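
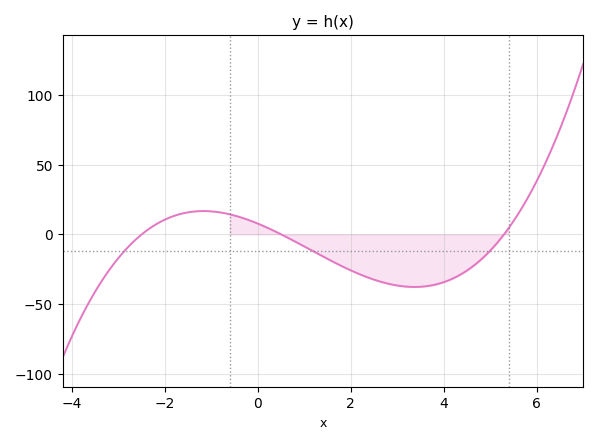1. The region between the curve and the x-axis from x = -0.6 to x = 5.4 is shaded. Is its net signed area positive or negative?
negative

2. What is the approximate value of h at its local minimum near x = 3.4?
-40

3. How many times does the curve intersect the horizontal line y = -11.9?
3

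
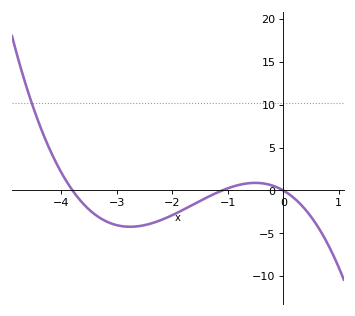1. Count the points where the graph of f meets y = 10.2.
1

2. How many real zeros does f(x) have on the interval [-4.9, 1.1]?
3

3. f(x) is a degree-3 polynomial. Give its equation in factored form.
y = -0.89(x + 3.8)(x + 1.1)(x - 0)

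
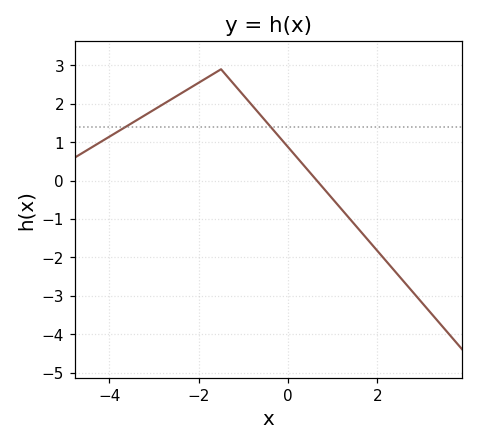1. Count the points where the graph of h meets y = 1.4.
2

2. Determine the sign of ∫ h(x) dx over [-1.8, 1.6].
positive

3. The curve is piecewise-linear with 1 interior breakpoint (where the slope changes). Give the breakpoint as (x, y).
(-1.5, 2.9)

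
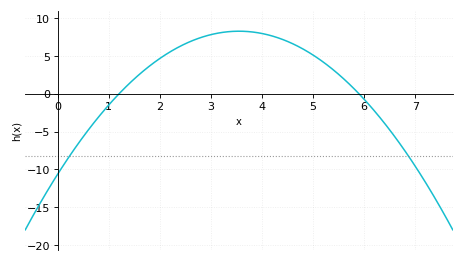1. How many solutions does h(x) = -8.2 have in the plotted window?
2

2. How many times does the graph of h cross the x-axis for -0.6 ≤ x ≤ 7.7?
2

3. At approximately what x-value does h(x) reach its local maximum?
3.55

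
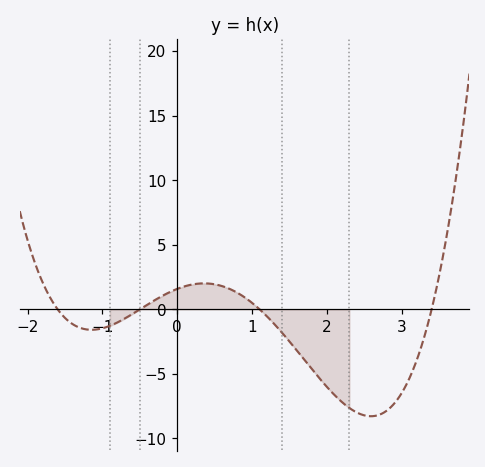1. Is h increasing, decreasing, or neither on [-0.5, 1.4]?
neither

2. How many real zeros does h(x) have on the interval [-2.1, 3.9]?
4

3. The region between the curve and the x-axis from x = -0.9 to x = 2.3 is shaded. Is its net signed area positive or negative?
negative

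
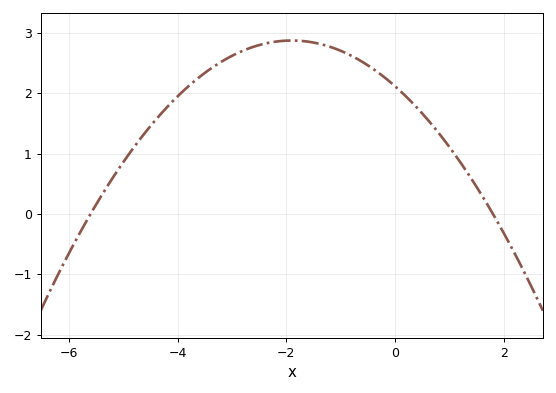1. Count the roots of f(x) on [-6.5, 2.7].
2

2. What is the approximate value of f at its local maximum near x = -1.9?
2.87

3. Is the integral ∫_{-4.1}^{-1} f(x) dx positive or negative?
positive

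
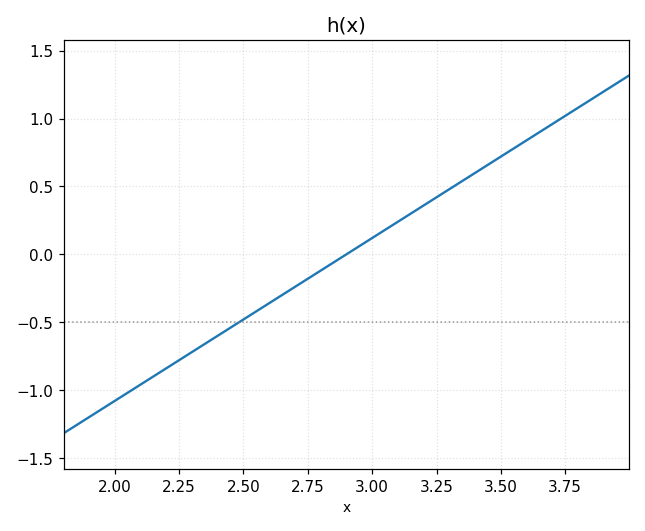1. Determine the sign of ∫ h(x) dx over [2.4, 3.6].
positive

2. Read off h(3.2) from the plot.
0.35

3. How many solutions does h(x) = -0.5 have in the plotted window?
1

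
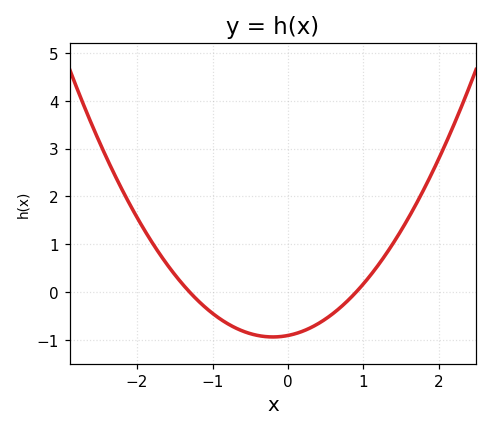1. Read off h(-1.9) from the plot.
1.29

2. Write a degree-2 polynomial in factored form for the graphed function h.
y = 0.77(x + 1.3)(x - 0.9)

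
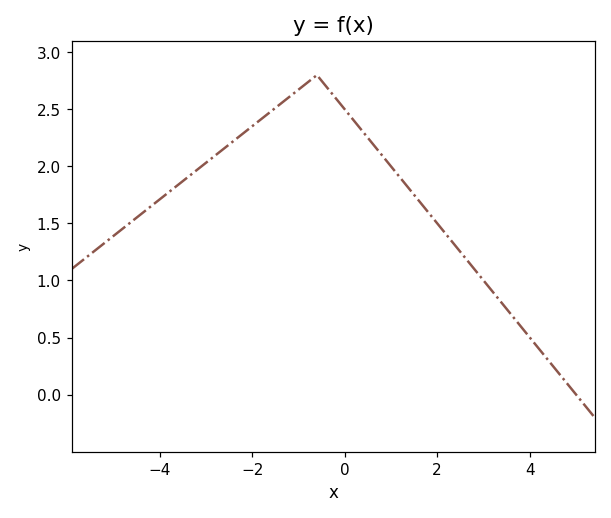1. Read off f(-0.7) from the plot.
2.77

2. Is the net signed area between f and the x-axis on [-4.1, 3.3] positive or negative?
positive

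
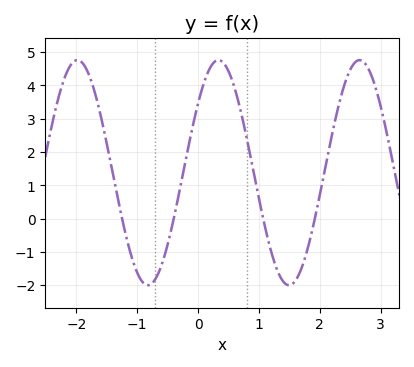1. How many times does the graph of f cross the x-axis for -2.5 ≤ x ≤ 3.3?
4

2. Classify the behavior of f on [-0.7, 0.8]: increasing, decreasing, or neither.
neither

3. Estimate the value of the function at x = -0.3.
0.9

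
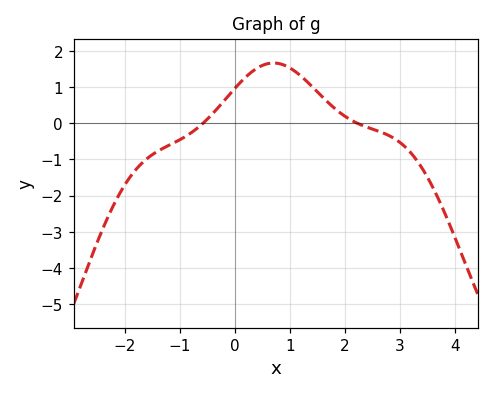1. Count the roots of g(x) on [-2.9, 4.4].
2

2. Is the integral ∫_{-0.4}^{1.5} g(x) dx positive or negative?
positive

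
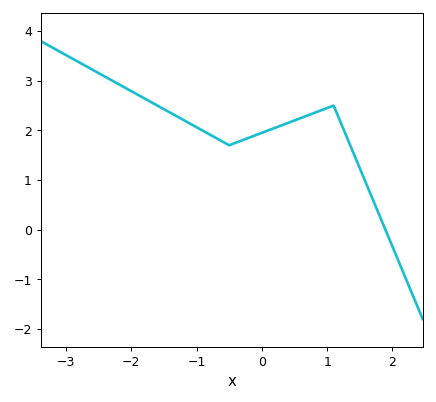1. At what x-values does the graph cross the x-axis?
1.9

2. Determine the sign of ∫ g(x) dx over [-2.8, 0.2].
positive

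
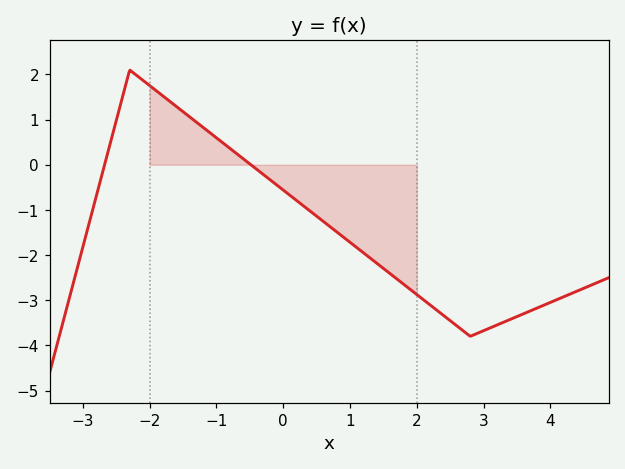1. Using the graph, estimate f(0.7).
-1.4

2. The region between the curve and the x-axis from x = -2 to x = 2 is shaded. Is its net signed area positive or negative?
negative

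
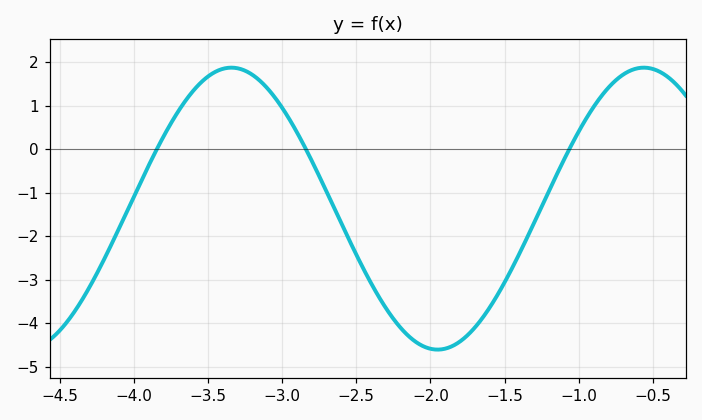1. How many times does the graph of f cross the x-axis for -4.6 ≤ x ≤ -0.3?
3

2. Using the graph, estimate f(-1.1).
-0.244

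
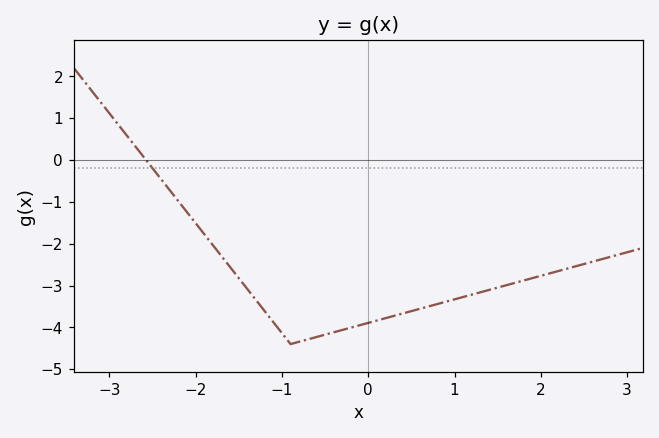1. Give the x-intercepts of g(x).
-2.6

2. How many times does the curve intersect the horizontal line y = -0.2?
1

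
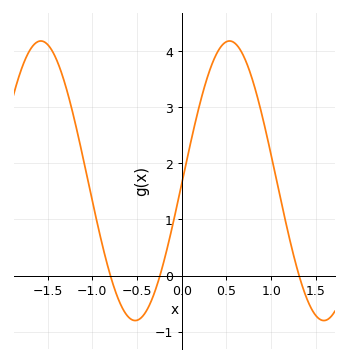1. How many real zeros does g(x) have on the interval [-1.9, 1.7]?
3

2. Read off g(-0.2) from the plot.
0.251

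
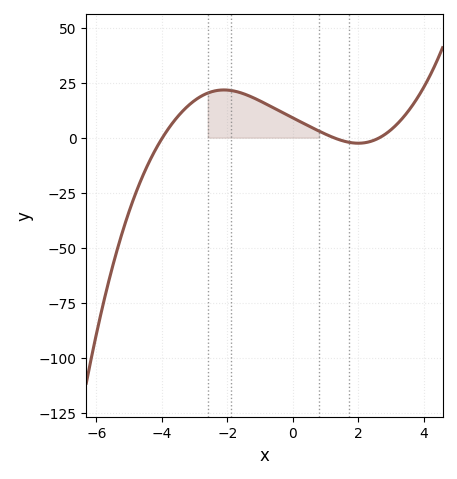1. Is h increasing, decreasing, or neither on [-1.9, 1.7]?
decreasing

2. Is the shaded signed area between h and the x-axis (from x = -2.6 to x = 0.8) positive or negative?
positive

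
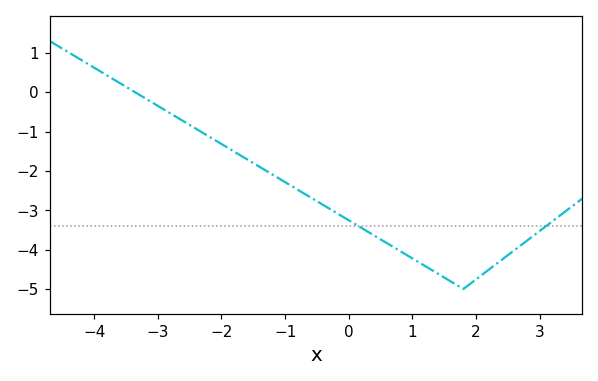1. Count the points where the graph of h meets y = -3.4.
2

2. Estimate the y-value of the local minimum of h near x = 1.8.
-5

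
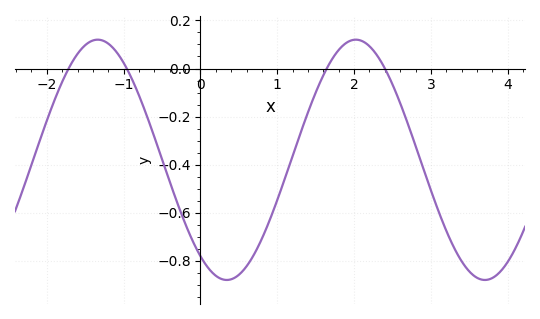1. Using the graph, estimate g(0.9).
-0.64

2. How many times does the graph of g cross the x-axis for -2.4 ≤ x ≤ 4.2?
4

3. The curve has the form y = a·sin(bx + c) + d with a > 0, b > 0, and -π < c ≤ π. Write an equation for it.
y = 0.5sin(1.9x - 2.2) - 0.38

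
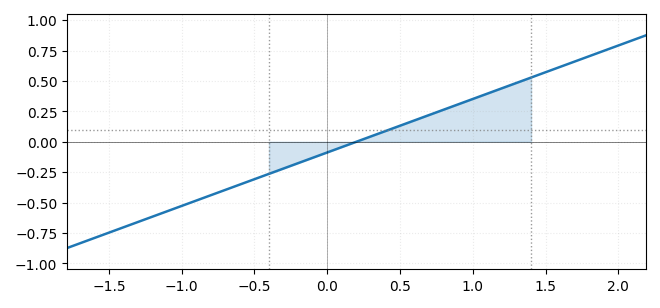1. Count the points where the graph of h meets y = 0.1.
1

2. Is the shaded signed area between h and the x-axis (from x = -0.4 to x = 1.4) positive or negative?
positive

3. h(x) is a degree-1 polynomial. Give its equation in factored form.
y = 0.44(x - 0.2)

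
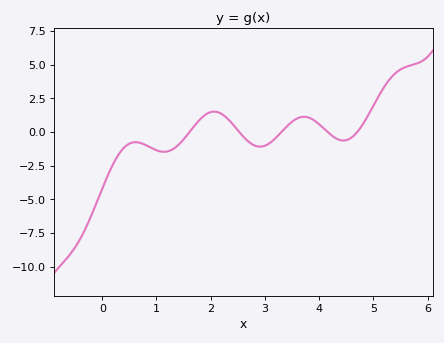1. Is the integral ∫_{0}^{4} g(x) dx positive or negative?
negative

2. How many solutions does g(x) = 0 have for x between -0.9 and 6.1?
5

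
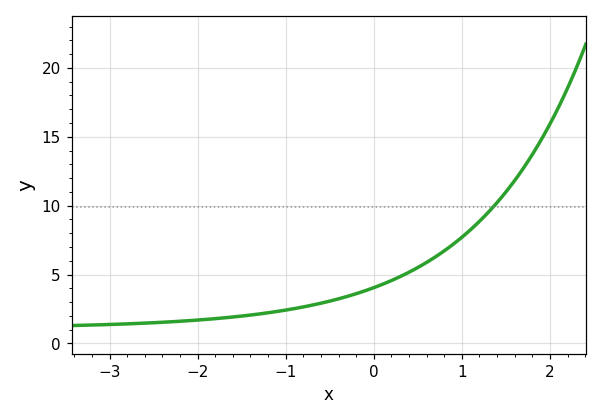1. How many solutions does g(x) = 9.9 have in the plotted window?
1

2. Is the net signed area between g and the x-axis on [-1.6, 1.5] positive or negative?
positive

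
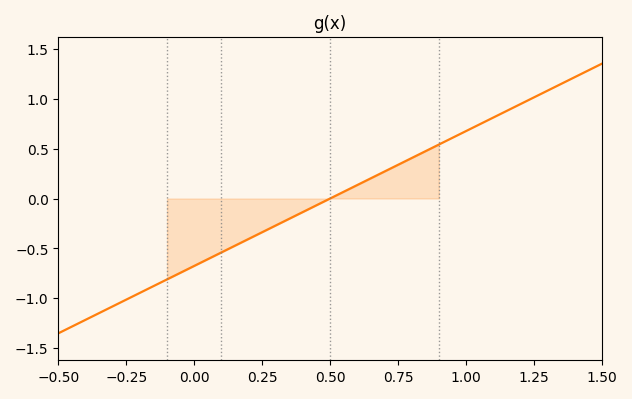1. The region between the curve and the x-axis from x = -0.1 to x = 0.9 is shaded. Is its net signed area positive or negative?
negative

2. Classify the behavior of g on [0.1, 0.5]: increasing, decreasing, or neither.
increasing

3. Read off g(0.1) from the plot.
-0.55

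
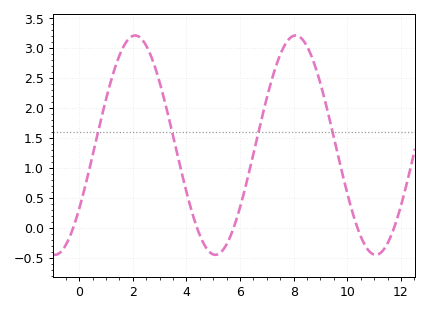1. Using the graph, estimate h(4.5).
-0.123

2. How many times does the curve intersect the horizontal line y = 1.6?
4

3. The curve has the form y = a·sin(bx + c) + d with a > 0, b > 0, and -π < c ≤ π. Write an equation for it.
y = 1.83sin(1.05x - 0.62) + 1.38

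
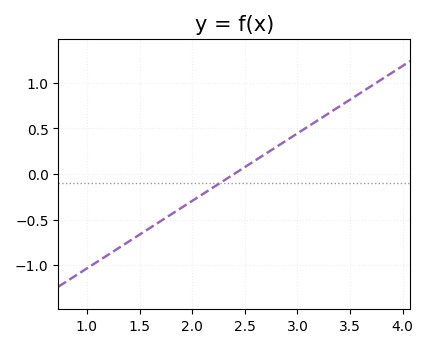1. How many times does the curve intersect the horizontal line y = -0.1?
1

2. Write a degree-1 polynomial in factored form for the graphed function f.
y = 0.74(x - 2.4)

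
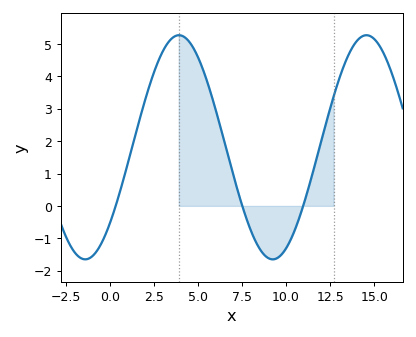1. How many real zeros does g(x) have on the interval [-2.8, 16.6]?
3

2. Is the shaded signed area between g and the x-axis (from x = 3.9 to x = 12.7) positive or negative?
positive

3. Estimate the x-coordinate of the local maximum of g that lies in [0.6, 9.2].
4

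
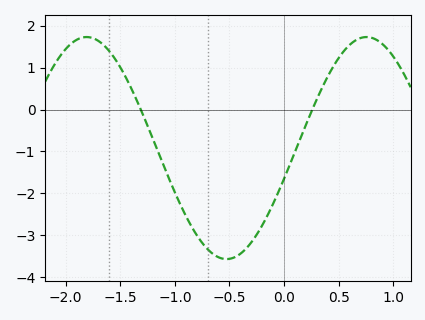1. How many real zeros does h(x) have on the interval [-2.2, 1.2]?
2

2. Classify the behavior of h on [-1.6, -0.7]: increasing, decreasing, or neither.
decreasing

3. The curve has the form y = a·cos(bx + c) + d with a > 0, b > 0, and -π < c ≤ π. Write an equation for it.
y = 2.65cos(2.45x - 1.85) - 0.92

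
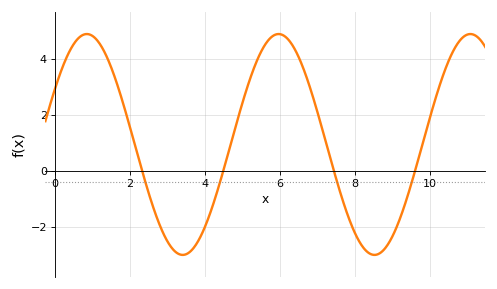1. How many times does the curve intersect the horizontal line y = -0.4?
4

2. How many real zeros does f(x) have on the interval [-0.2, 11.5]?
4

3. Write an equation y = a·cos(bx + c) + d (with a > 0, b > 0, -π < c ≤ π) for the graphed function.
y = 3.96cos(1.2x - 1.1) + 0.95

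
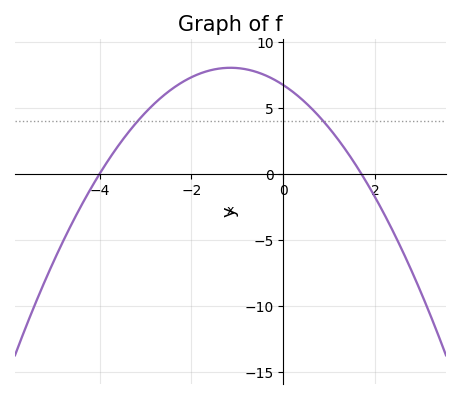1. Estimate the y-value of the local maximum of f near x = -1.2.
8.04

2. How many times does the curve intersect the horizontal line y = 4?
2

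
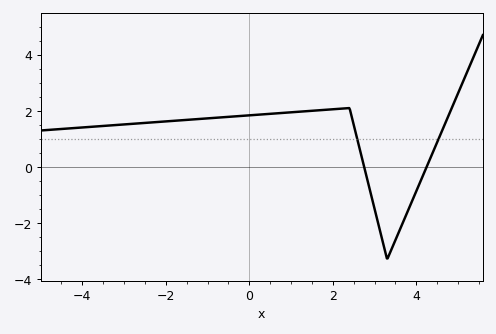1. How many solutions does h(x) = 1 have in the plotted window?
2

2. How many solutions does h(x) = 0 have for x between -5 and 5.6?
2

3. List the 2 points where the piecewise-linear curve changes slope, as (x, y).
(2.4, 2.1); (3.3, -3.3)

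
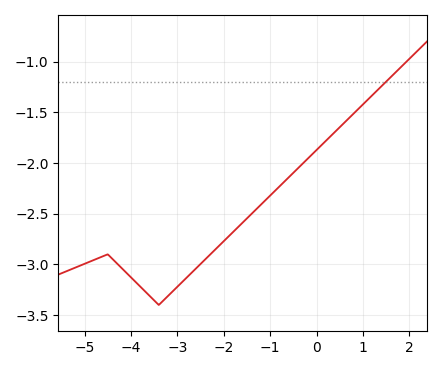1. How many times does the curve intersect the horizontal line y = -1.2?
1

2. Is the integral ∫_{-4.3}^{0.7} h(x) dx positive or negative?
negative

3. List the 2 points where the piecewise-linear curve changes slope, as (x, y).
(-4.5, -2.9); (-3.4, -3.4)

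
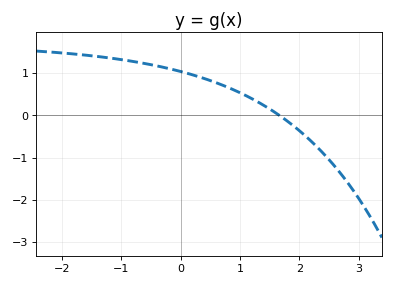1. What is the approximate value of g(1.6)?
0.1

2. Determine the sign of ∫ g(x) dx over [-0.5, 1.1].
positive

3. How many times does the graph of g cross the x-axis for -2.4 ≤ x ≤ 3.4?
1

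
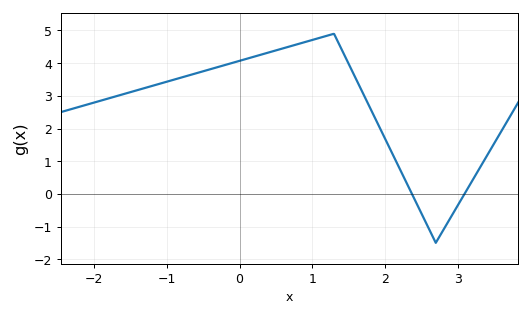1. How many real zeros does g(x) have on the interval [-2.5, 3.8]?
2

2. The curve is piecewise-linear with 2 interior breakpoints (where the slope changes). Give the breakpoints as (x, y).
(1.3, 4.9); (2.7, -1.5)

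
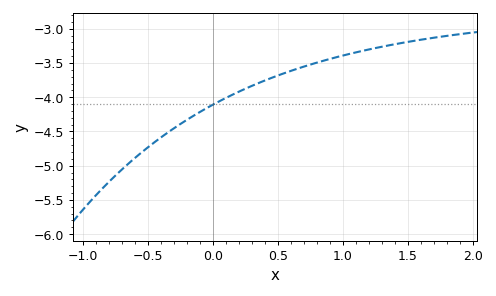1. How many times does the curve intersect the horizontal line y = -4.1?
1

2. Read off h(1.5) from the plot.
-3.19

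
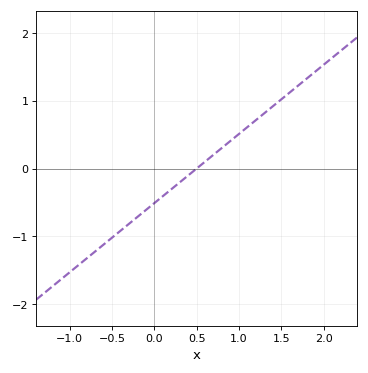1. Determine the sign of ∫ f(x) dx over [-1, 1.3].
negative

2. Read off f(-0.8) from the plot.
-1.33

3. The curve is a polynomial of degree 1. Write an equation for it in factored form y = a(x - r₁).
y = 1.02(x - 0.5)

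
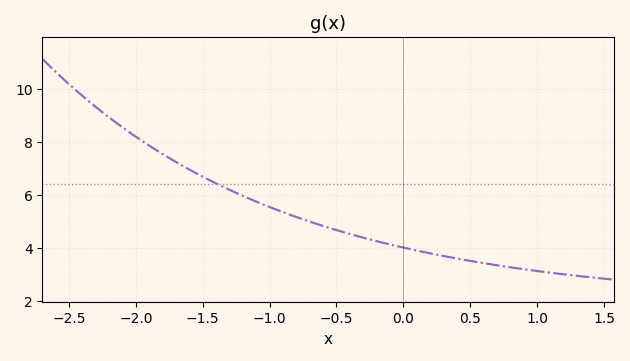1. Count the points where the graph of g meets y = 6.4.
1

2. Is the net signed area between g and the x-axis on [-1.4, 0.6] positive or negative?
positive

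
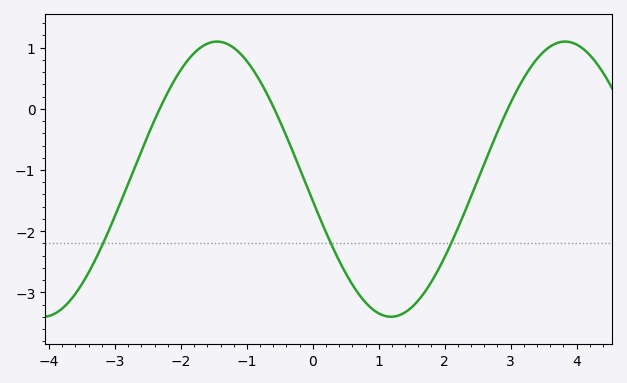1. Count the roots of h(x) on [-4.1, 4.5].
3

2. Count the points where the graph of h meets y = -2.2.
3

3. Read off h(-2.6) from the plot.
-0.7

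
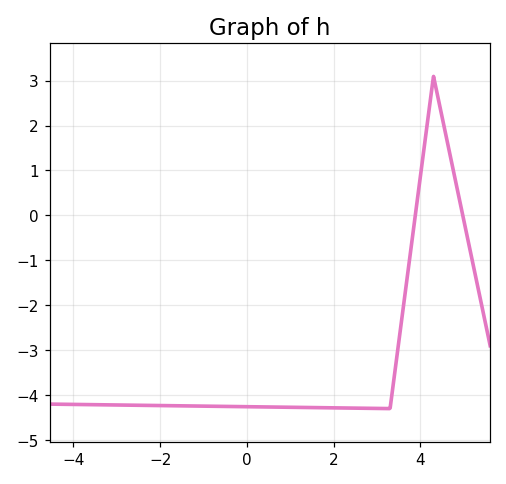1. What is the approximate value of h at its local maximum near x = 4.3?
3.1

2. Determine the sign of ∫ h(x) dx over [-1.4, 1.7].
negative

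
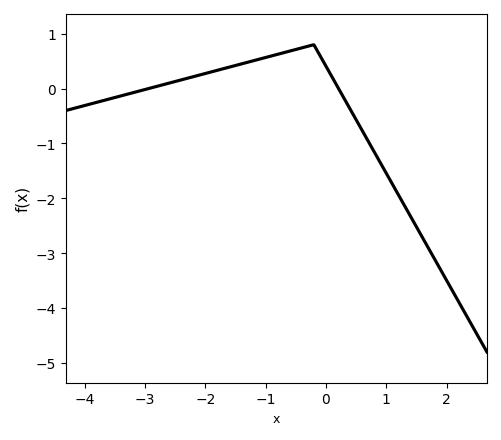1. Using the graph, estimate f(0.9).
-1.35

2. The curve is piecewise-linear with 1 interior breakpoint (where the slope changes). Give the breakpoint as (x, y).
(-0.2, 0.8)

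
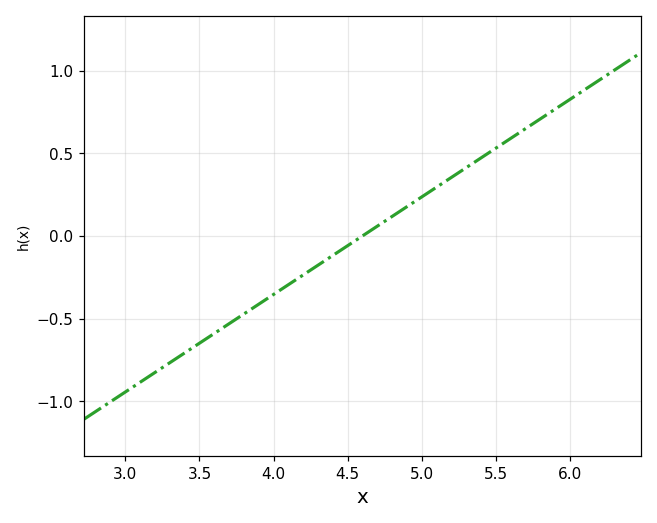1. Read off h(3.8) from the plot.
-0.472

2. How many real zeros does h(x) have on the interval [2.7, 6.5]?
1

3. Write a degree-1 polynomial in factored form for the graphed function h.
y = 0.59(x - 4.6)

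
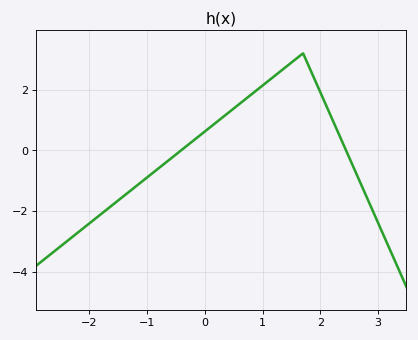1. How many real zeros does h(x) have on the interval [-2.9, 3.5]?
2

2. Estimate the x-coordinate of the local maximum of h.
1.7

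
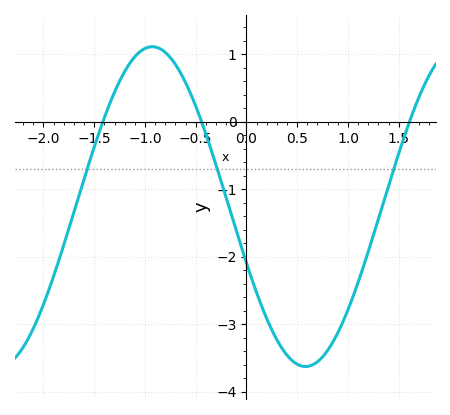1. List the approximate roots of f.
-1.41, -0.443, 1.61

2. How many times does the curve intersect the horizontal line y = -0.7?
3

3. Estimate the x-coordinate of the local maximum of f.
-0.929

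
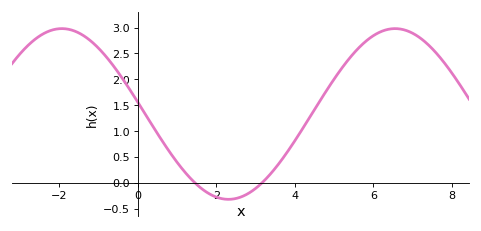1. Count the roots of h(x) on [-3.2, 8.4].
2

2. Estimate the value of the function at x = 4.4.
1.3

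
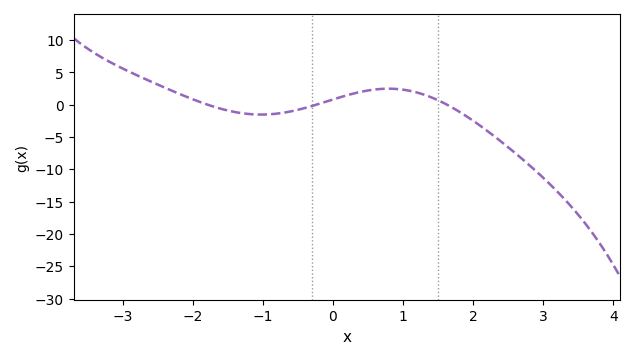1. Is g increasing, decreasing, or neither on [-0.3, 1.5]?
neither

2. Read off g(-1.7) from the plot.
-0.317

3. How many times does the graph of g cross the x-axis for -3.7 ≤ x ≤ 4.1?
3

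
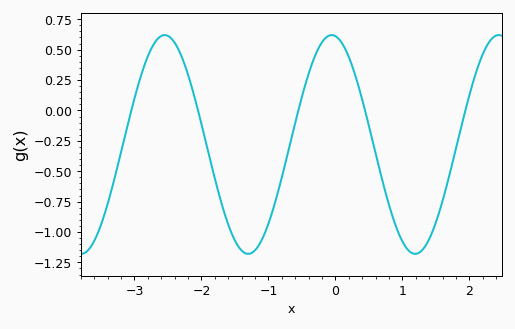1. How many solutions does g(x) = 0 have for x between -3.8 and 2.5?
5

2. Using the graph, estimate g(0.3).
0.3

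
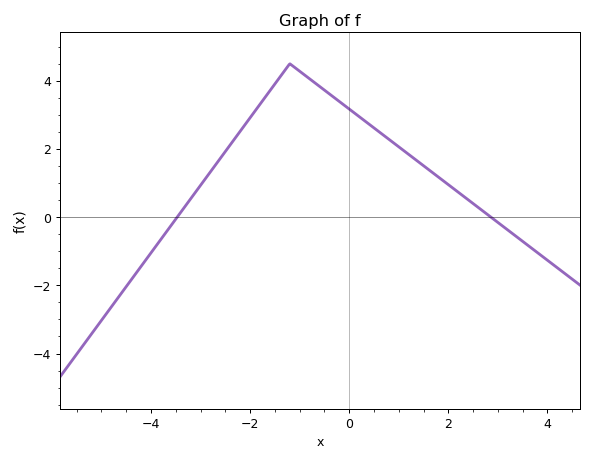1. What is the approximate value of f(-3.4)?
0.142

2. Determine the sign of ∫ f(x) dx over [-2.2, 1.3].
positive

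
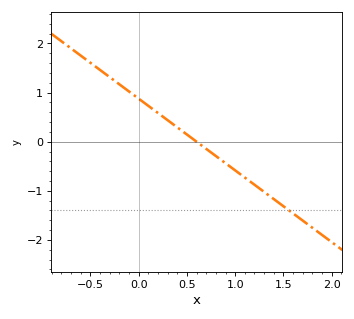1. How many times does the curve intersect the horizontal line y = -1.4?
1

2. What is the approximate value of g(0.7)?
-0.146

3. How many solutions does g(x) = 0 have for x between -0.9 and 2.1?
1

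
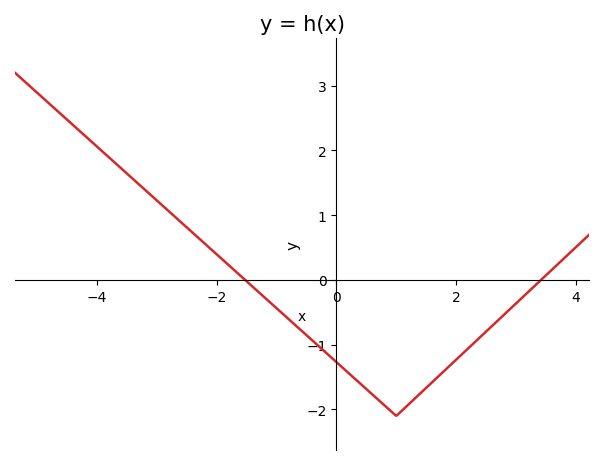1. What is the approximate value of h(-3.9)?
2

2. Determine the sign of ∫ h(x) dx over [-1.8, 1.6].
negative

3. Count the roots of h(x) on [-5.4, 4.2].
2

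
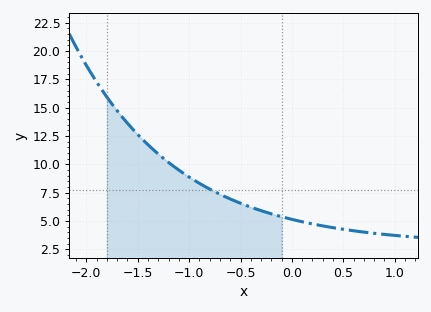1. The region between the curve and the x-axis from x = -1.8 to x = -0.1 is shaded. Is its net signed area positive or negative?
positive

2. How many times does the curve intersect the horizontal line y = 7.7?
1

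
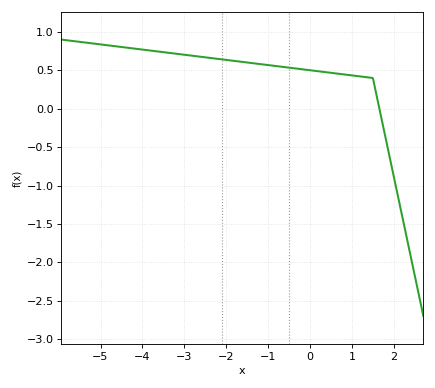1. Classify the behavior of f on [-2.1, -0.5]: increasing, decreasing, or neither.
decreasing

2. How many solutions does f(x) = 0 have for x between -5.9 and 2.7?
1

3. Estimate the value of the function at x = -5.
0.837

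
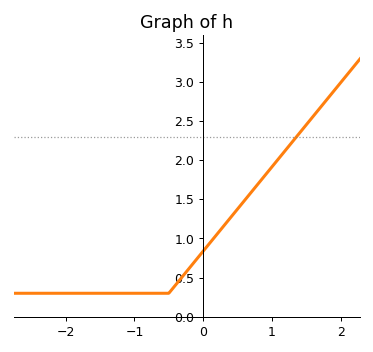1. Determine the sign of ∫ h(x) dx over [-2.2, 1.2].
positive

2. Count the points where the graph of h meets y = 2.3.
1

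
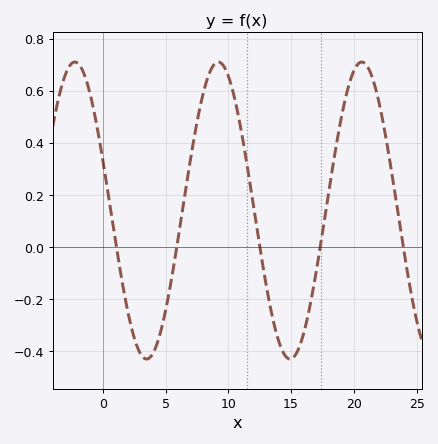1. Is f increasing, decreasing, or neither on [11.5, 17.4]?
neither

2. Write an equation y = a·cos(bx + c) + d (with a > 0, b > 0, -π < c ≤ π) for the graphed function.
y = 0.57cos(0.55x + 1.22) + 0.14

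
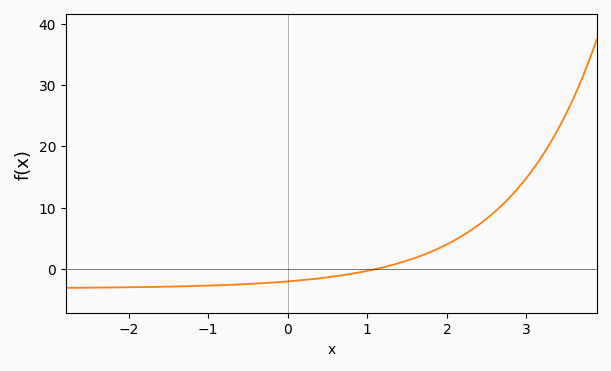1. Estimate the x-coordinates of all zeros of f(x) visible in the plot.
1.12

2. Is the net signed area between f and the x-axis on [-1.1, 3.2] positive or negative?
positive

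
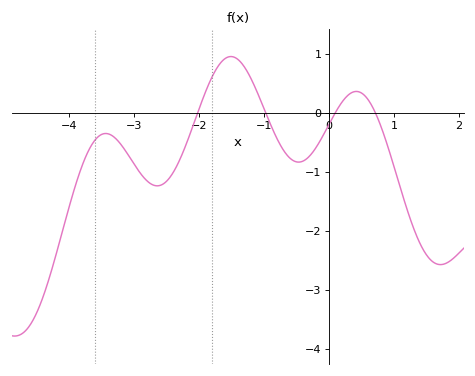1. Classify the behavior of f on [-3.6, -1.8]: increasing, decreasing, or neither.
neither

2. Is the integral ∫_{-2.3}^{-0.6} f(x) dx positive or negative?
positive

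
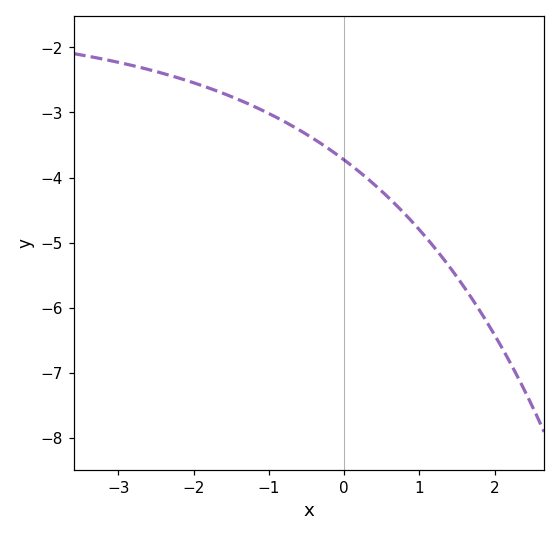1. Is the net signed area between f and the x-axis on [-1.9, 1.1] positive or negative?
negative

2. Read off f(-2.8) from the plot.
-2.28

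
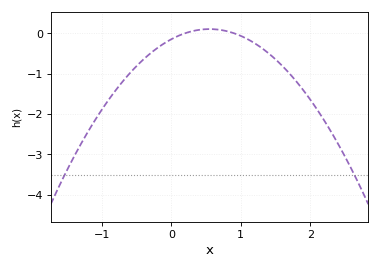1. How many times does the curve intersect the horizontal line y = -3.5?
2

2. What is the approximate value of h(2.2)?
-2.2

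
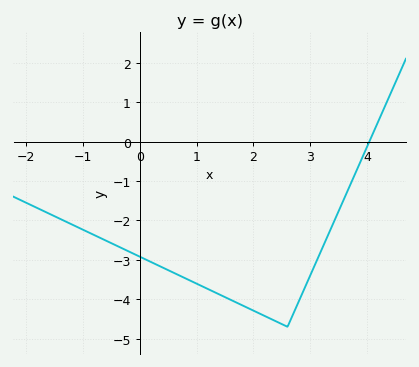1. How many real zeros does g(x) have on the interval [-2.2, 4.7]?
1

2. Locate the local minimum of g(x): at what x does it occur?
2.6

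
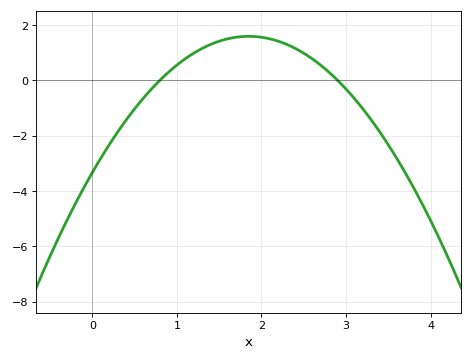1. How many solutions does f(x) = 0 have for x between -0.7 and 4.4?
2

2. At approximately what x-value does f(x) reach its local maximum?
1.85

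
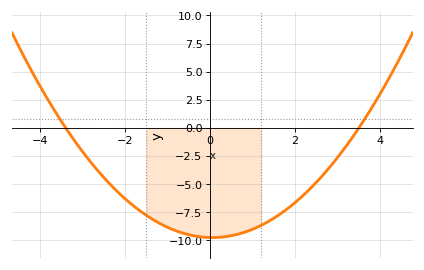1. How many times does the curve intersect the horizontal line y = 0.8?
2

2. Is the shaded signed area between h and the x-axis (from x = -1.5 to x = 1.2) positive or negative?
negative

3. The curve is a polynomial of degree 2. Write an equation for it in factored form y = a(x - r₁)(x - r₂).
y = 0.82(x + 3.4)(x - 3.5)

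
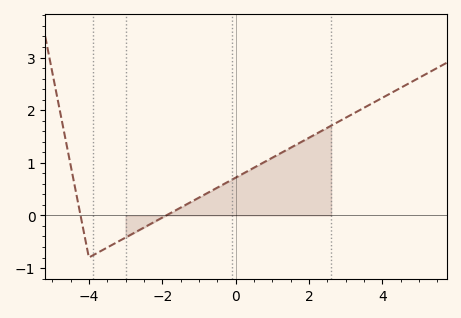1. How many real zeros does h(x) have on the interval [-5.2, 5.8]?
2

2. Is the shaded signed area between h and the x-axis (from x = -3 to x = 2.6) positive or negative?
positive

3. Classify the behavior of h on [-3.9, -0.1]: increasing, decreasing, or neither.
increasing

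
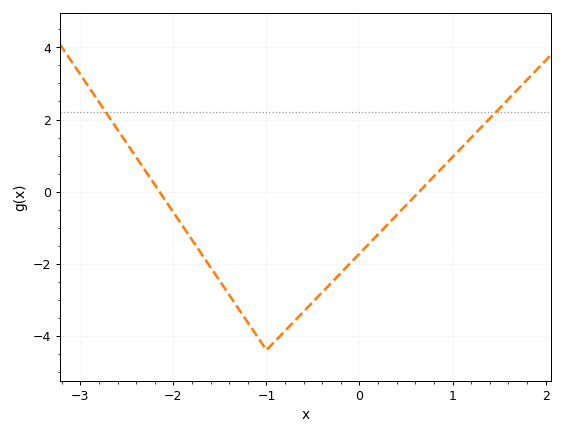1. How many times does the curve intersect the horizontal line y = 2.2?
2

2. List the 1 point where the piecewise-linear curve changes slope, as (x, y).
(-1, -4.4)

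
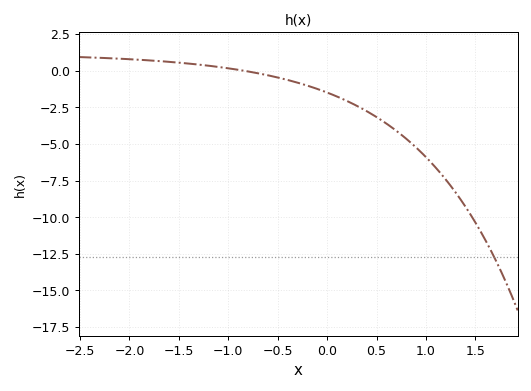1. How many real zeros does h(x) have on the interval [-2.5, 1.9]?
1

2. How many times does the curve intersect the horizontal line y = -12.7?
1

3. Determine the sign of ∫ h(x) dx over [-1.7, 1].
negative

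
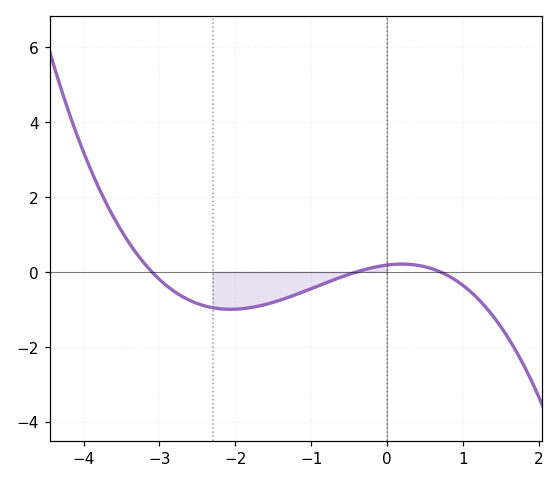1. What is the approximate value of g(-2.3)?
-0.958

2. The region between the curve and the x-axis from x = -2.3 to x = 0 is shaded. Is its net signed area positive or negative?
negative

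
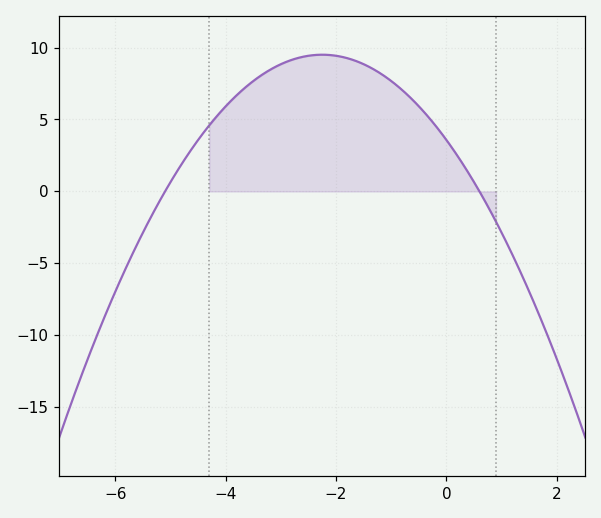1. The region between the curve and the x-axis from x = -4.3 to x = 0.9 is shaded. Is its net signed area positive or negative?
positive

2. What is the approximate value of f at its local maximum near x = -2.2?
9.5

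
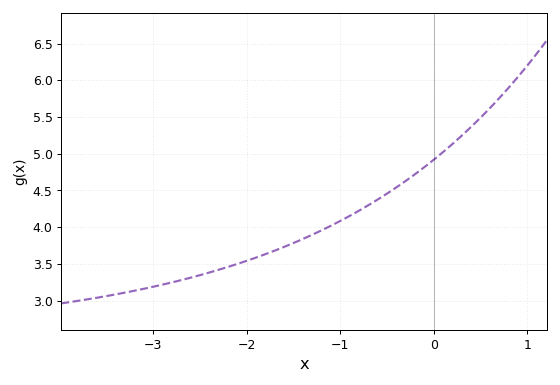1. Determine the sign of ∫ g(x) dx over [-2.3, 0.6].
positive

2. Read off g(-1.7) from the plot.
3.68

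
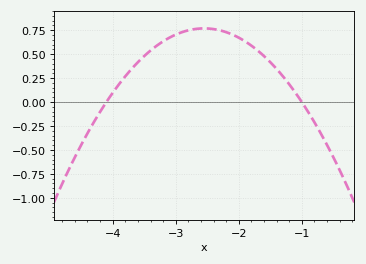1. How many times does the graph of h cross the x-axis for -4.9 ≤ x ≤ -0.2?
2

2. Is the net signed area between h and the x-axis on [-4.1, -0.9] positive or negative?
positive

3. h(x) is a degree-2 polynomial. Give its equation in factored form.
y = -0.32(x + 4.1)(x + 1)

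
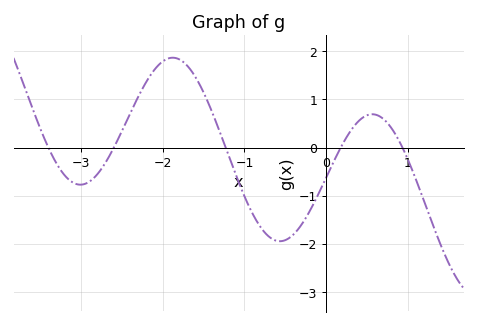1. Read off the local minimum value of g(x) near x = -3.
-0.768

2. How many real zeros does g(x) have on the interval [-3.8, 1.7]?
5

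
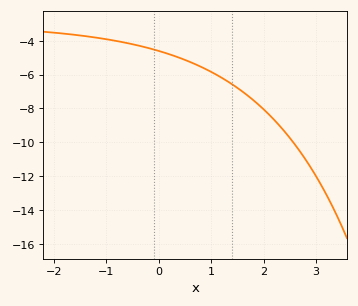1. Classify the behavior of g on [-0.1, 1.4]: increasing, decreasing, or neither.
decreasing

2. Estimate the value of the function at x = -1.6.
-3.6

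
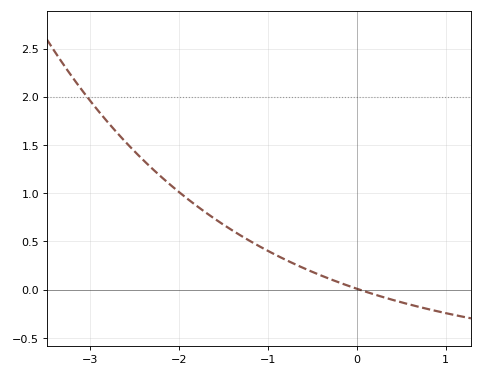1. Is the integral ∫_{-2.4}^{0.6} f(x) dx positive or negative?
positive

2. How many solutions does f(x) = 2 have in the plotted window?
1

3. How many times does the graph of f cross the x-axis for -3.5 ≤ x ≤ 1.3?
1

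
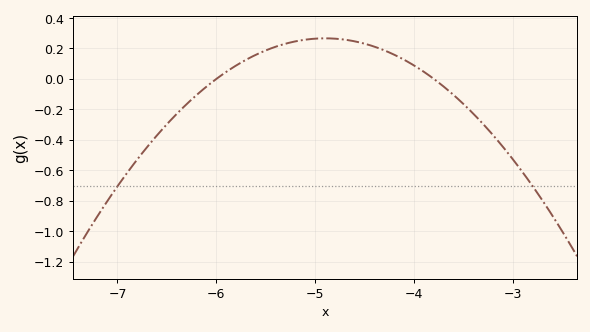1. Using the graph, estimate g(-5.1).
0.26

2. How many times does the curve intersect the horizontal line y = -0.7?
2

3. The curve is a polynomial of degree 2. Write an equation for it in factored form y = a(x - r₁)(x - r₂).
y = -0.22(x + 6)(x + 3.8)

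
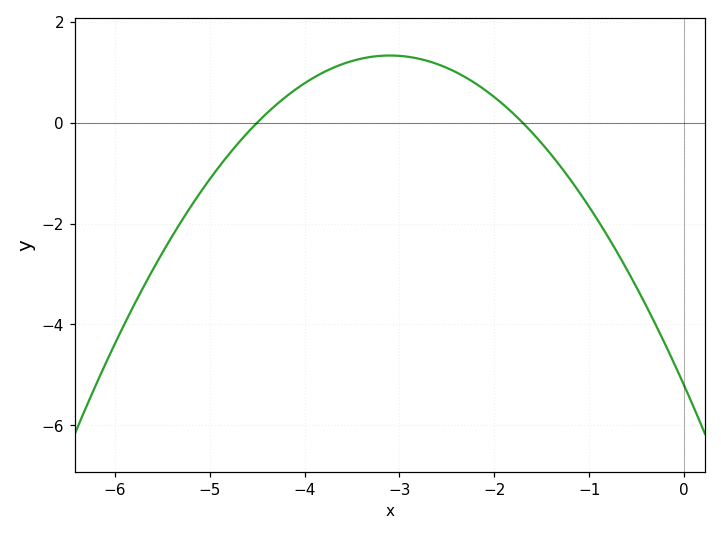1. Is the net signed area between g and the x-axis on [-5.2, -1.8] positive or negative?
positive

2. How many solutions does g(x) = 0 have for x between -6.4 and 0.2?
2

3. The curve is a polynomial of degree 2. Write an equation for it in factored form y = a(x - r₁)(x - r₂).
y = -0.68(x + 4.5)(x + 1.7)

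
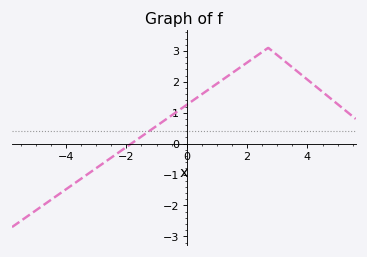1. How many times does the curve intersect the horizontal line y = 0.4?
1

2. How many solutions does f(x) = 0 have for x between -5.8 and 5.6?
1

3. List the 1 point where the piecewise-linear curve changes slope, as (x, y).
(2.7, 3.1)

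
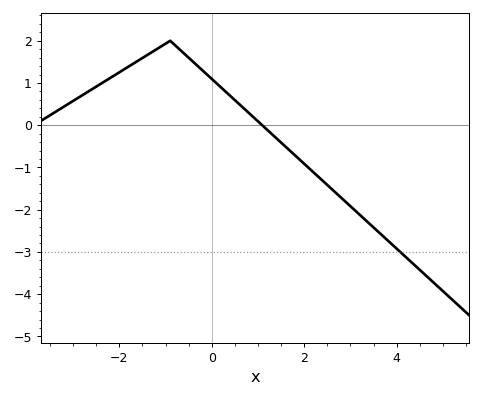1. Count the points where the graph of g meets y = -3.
1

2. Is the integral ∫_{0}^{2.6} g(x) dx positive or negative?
negative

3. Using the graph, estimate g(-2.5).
0.9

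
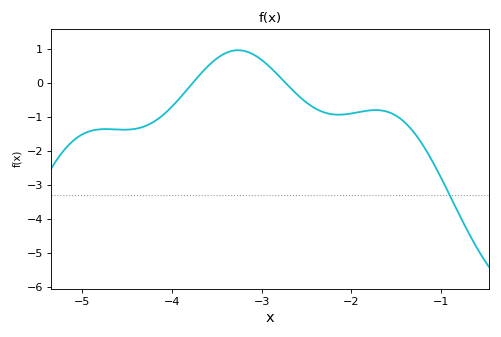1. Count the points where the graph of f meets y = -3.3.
1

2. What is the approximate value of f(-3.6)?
0.479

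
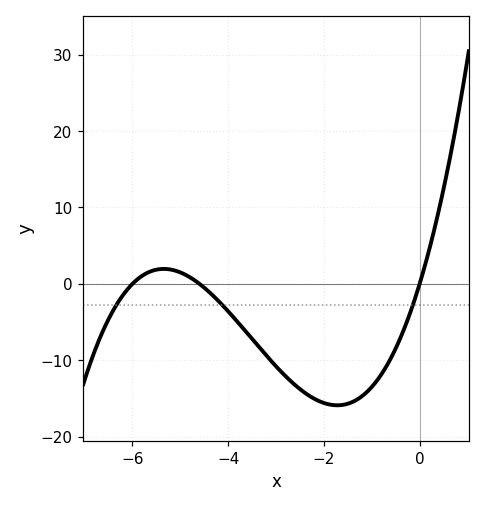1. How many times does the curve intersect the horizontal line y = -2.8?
3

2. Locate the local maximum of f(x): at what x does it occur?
-5.4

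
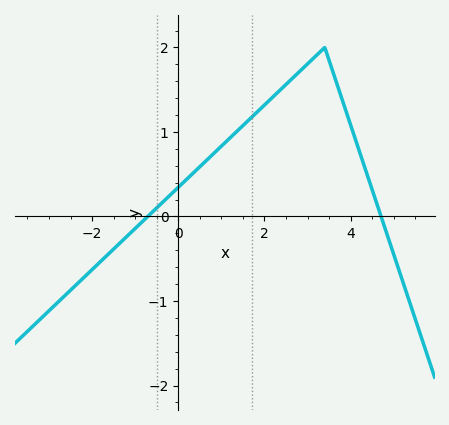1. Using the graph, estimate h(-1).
-0.1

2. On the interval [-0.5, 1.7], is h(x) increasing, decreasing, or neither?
increasing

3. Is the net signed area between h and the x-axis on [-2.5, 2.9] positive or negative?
positive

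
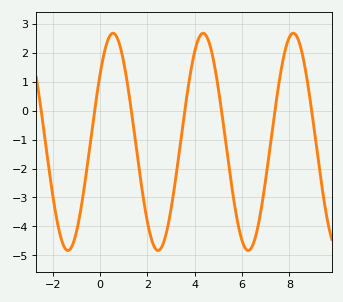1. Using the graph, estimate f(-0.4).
-1.05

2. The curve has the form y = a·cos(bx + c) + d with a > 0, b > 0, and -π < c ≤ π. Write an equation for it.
y = 3.75cos(1.65x - 0.902) - 1.08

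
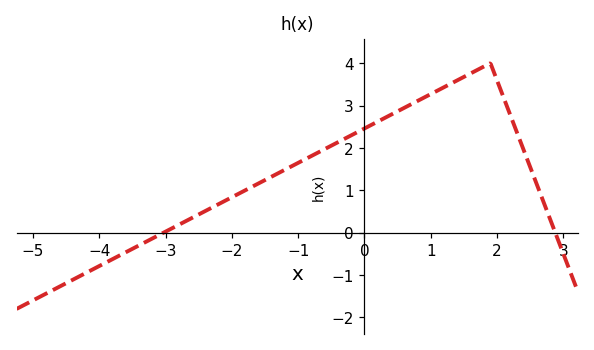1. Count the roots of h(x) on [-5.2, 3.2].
2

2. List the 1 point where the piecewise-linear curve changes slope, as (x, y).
(1.9, 4)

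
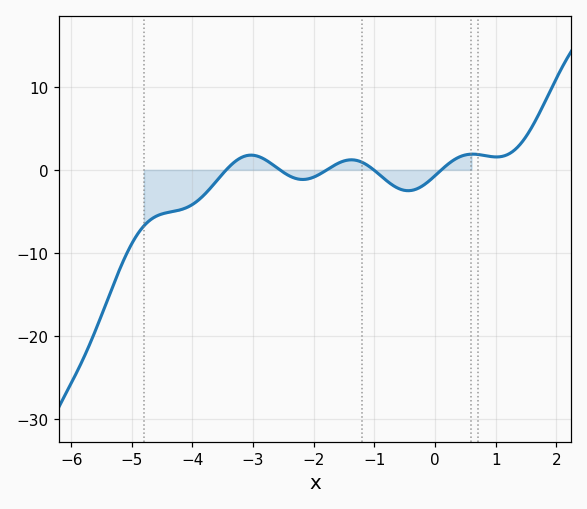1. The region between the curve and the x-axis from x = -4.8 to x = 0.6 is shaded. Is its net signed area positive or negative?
negative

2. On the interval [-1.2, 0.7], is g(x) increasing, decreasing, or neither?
neither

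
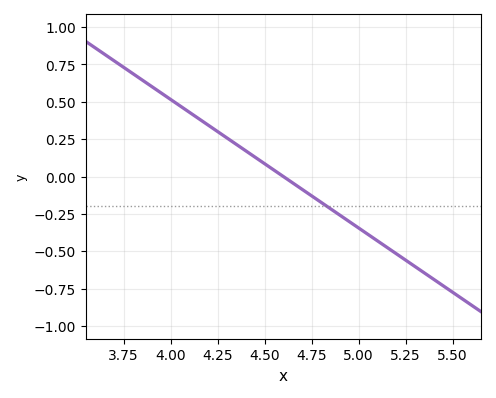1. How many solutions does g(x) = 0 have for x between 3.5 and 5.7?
1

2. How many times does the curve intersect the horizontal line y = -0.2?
1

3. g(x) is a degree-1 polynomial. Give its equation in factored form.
y = -0.86(x - 4.6)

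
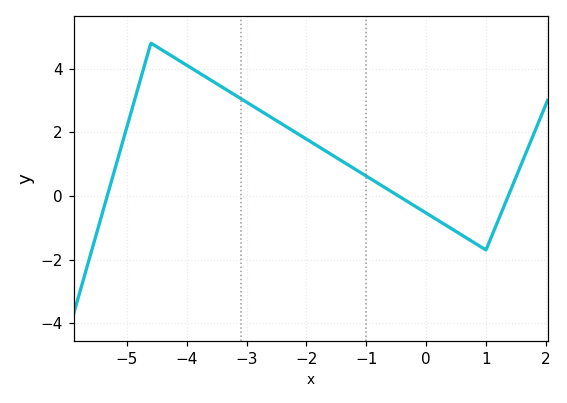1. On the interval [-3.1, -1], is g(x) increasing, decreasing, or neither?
decreasing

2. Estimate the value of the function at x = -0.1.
-0.423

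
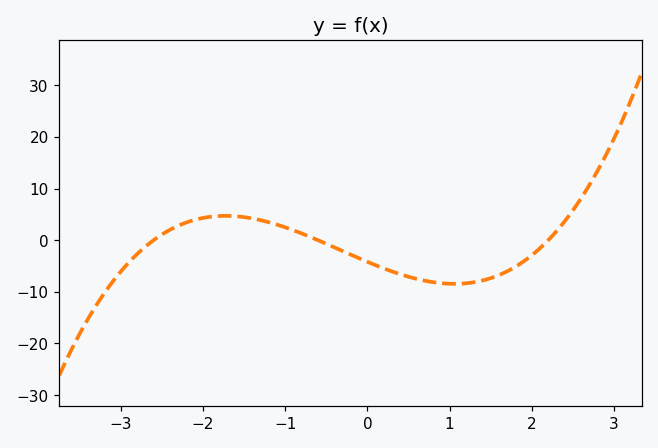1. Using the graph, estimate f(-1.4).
4.22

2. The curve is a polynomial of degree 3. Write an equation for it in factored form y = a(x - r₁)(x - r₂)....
y = 1.22(x + 2.6)(x + 0.6)(x - 2.2)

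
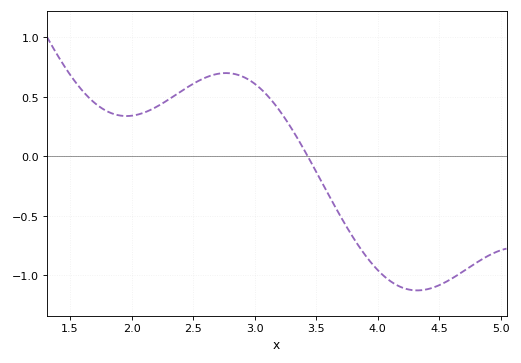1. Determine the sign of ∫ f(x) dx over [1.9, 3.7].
positive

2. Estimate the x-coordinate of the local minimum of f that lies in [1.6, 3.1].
1.95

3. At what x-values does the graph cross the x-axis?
3.45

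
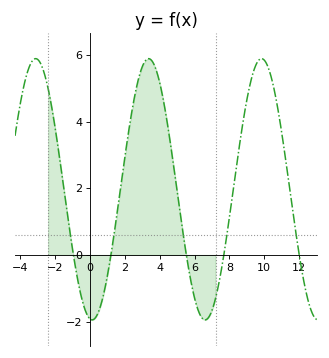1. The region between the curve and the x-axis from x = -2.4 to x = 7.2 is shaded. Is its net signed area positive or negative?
positive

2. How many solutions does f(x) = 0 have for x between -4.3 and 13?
5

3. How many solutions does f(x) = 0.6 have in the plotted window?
5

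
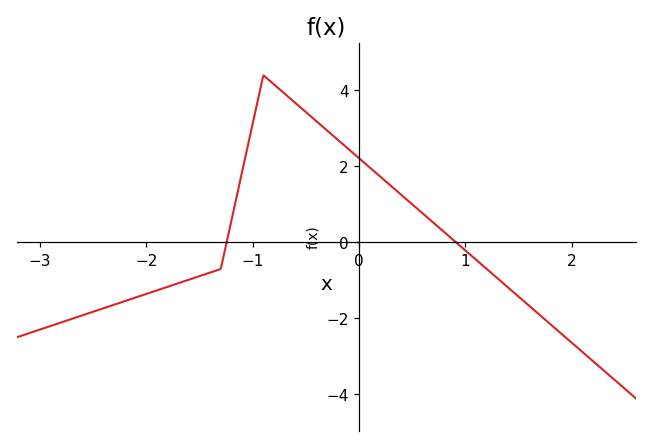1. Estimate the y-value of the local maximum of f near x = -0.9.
4.39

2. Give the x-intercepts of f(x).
-1.25, 0.912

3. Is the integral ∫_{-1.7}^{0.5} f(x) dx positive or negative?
positive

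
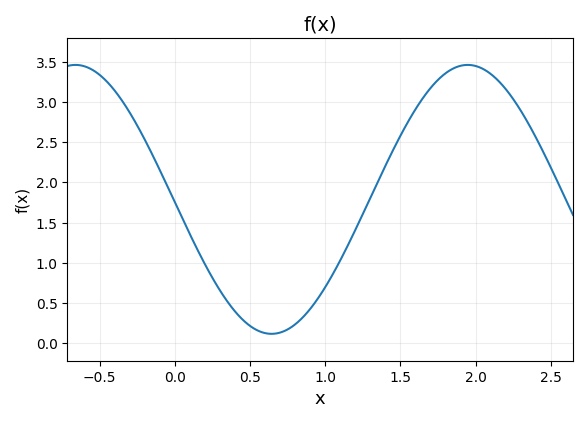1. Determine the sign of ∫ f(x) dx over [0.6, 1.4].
positive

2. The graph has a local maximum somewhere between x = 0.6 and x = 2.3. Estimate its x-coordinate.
1.95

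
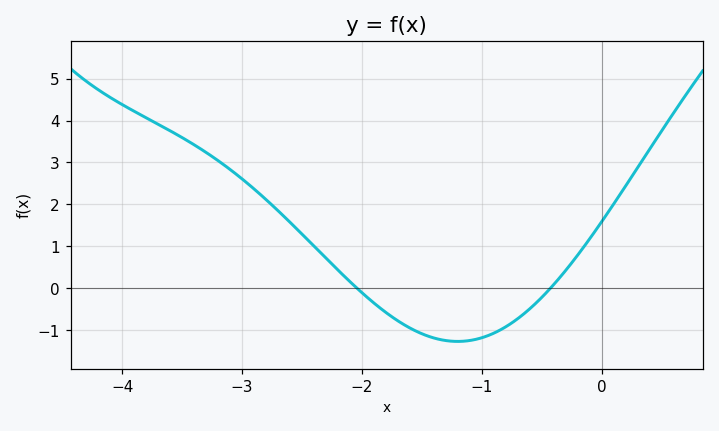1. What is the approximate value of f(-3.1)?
2.83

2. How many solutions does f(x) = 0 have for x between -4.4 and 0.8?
2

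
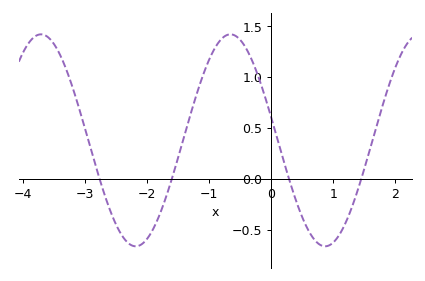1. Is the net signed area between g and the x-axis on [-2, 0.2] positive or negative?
positive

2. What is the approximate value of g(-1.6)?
0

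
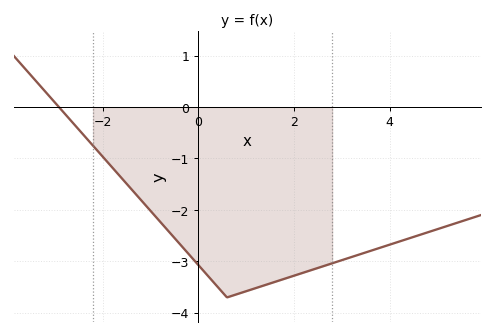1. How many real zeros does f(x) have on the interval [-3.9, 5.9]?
1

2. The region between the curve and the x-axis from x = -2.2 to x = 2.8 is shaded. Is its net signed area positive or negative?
negative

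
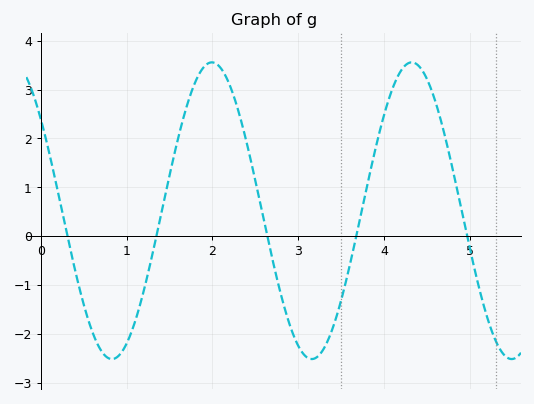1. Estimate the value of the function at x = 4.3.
3.56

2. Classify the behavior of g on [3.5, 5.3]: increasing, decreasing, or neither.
neither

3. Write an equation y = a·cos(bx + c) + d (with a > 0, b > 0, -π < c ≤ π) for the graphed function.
y = 3.04cos(2.7x + 0.9) + 0.52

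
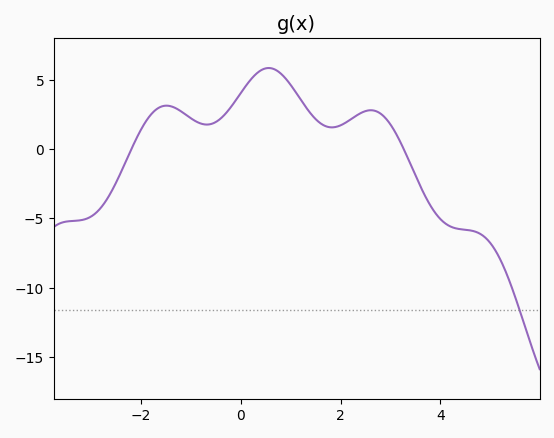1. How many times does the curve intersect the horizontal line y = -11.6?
1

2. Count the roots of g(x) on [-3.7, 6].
2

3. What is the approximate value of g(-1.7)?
3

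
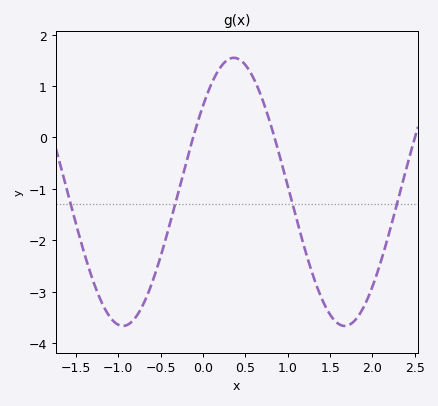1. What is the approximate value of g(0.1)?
1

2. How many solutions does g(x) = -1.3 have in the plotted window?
4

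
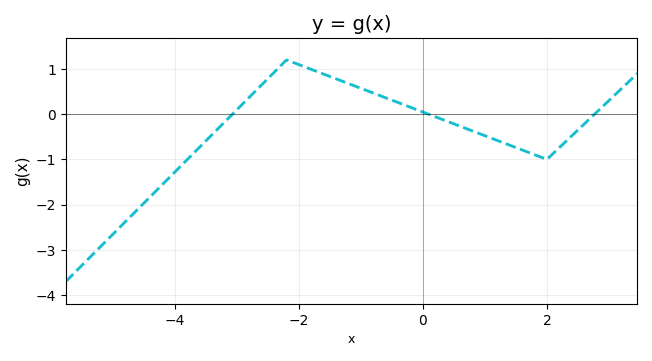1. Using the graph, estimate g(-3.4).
-0.452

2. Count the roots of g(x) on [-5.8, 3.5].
3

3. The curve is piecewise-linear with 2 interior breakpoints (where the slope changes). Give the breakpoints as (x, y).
(-2.2, 1.2); (2, -1)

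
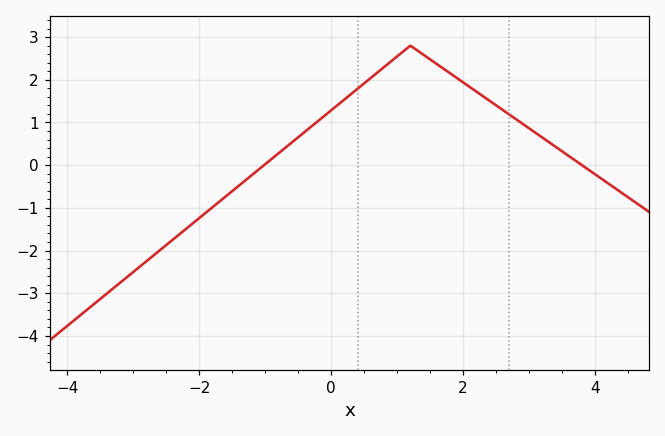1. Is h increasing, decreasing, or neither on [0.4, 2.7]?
neither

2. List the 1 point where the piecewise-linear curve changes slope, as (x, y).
(1.2, 2.8)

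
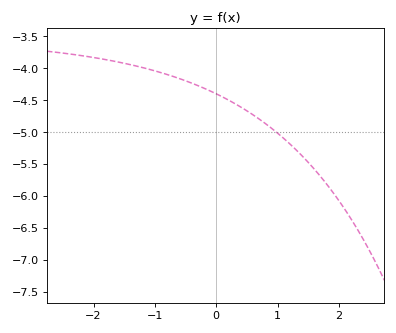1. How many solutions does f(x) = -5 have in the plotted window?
1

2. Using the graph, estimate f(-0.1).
-4.35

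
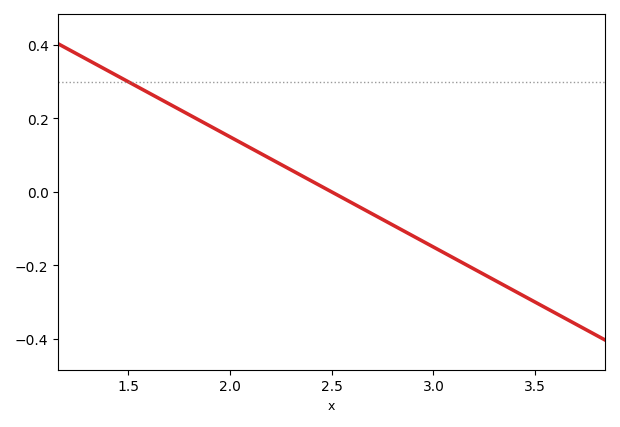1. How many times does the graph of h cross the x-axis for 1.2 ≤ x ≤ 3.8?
1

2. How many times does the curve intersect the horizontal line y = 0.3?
1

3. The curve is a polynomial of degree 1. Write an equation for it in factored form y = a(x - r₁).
y = -0.3(x - 2.5)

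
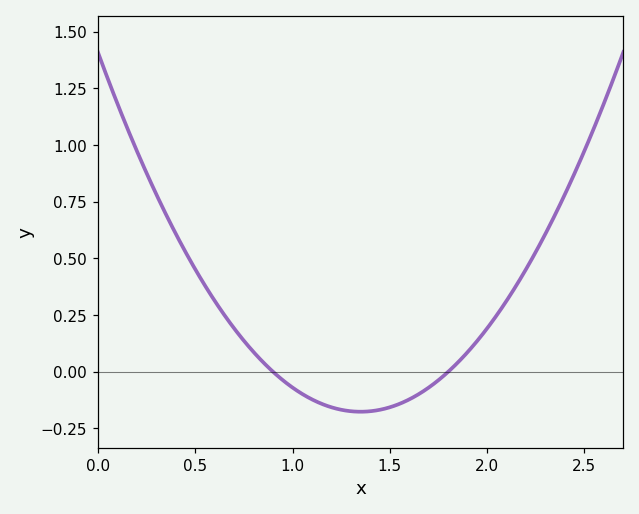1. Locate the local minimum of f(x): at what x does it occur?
1.35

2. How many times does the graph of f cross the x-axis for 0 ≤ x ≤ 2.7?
2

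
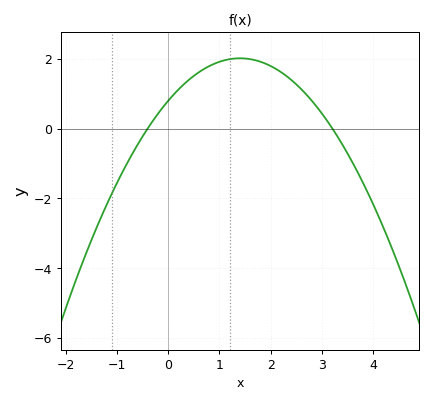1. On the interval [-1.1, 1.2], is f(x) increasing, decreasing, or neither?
increasing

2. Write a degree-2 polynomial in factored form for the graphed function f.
y = -0.62(x + 0.4)(x - 3.2)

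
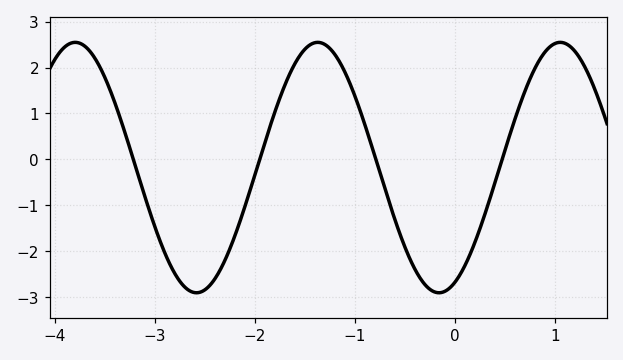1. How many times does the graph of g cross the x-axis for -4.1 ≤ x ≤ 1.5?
4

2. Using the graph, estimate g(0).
-2.7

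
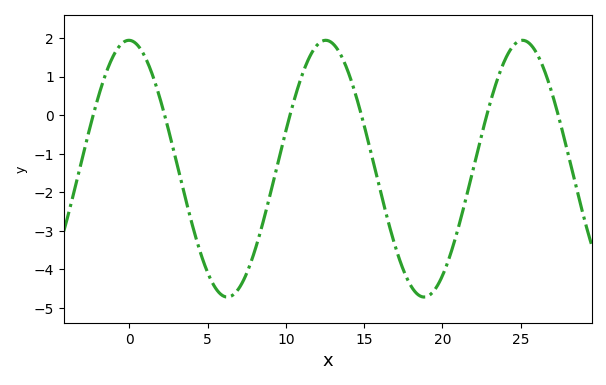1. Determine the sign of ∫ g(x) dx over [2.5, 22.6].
negative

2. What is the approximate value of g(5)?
-4.1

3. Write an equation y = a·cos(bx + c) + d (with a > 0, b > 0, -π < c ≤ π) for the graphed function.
y = 3.33cos(0.5x + 0.01) - 1.39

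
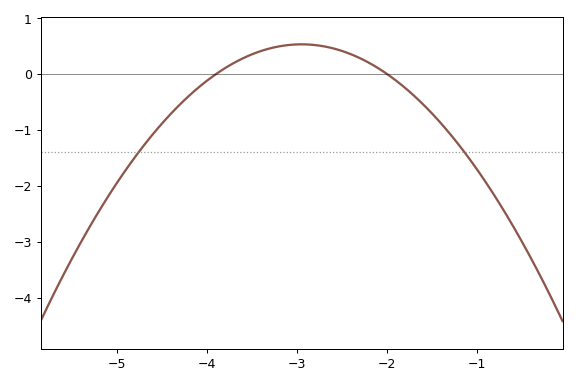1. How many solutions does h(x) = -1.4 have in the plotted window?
2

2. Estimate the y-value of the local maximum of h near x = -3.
0.532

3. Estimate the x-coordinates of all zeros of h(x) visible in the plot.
-3.9, -2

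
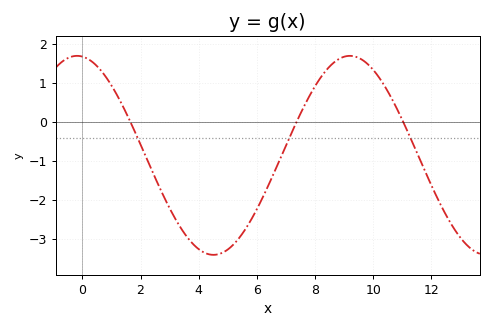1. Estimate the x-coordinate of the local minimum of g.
4.51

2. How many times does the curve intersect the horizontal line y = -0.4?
3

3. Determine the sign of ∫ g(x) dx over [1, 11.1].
negative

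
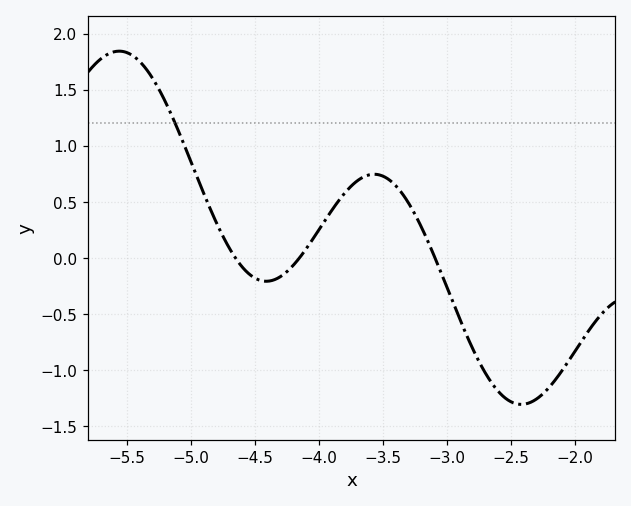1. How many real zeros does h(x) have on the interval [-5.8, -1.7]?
3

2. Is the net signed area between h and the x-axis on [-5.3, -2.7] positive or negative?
positive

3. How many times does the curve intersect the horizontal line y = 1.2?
1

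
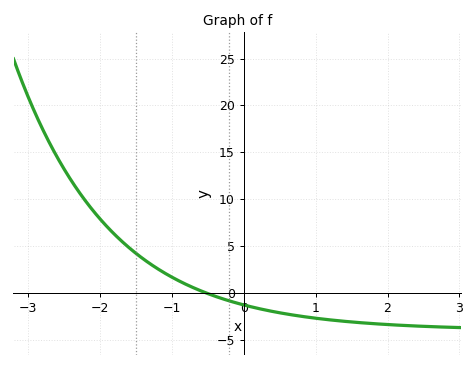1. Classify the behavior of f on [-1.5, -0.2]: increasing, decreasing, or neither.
decreasing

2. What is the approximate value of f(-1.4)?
3.65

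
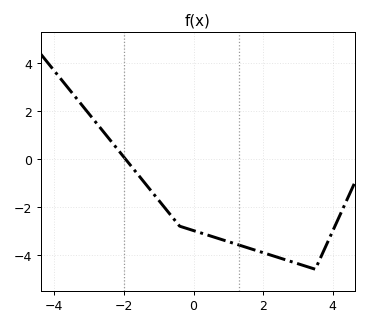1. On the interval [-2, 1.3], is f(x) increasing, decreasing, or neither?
decreasing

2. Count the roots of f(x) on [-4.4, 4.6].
1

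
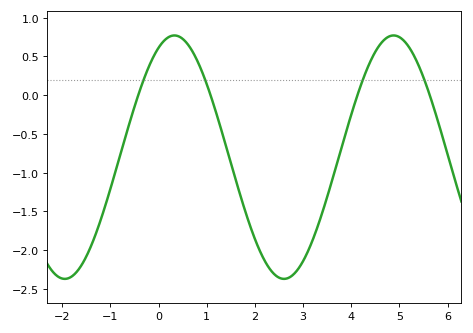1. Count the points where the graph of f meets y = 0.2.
4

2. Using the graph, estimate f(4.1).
-0.05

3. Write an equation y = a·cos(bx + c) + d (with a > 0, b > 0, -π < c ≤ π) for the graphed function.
y = 1.57cos(1.4x - 0.45) - 0.8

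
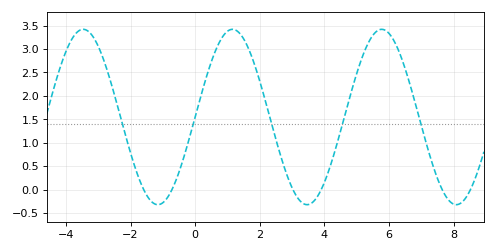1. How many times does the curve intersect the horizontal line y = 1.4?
5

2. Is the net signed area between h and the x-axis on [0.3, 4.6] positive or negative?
positive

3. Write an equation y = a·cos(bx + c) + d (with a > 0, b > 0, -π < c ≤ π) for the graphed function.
y = 1.87cos(1.36x - 1.57) + 1.55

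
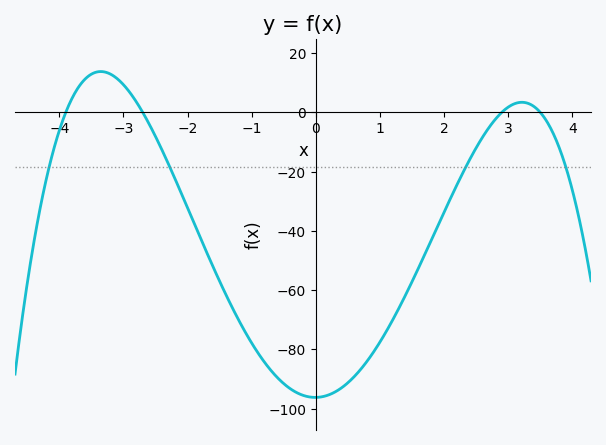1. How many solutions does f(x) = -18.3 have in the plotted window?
4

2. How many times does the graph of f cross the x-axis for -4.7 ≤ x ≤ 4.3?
4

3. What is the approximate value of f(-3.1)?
11.4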